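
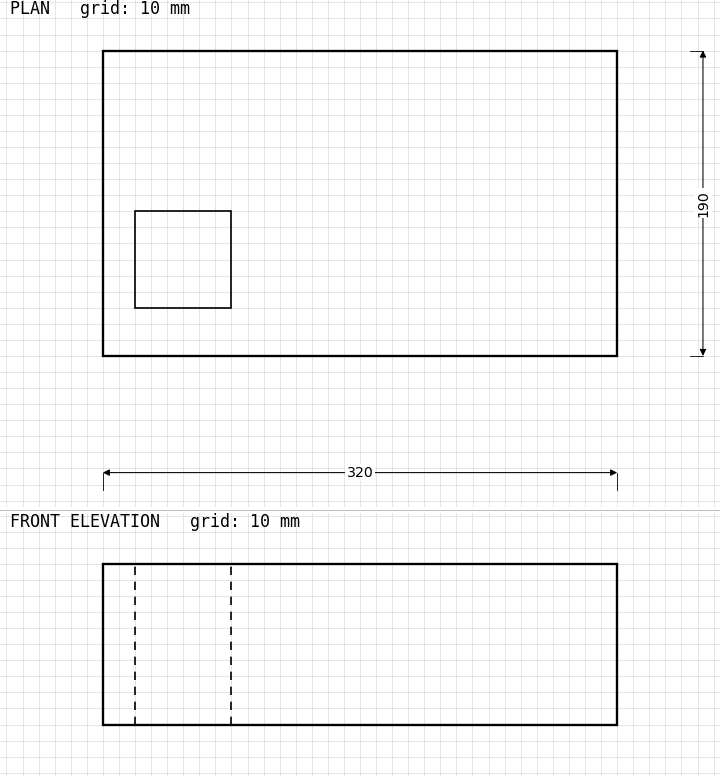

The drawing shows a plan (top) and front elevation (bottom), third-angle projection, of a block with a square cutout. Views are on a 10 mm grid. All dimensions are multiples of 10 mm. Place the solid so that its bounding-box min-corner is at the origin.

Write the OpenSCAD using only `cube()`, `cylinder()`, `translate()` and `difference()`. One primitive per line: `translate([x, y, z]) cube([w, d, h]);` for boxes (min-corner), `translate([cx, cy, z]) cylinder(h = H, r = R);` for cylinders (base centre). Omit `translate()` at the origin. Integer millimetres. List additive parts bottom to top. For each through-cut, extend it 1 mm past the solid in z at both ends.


difference() {
  cube([320, 190, 100]);
  translate([20, 30, -1]) cube([60, 60, 102]);
}


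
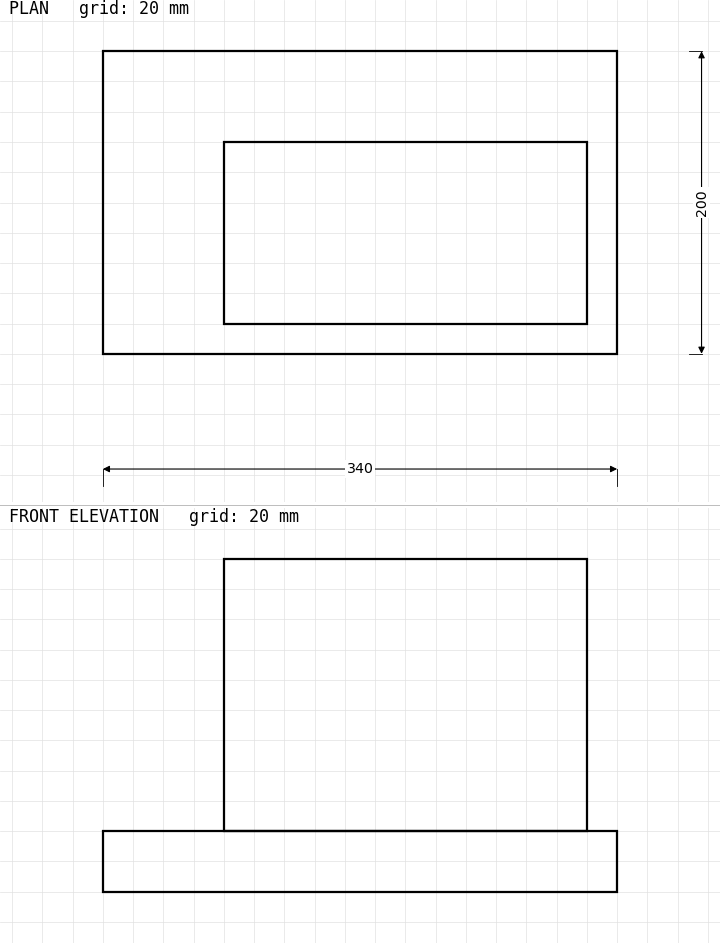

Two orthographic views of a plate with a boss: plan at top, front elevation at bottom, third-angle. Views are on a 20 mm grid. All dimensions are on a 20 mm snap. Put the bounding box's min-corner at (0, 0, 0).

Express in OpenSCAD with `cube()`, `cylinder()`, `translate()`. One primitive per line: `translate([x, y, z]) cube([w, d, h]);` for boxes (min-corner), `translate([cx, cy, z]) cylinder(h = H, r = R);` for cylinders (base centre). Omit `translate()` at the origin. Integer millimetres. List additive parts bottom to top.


cube([340, 200, 40]);
translate([80, 20, 40]) cube([240, 120, 180]);


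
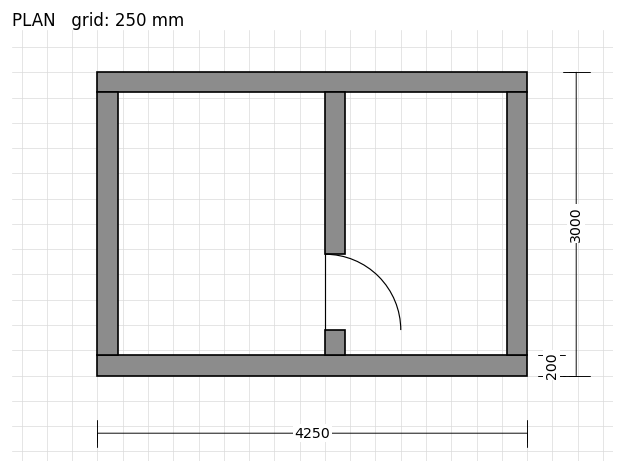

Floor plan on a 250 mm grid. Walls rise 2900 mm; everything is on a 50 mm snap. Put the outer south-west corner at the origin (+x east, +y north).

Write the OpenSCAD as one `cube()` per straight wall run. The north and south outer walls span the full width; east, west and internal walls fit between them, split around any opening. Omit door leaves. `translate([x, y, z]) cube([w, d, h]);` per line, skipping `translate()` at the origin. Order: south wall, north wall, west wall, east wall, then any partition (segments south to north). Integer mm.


cube([4250, 200, 2900]);
translate([0, 2800, 0]) cube([4250, 200, 2900]);
translate([0, 200, 0]) cube([200, 2600, 2900]);
translate([4050, 200, 0]) cube([200, 2600, 2900]);
translate([2250, 200, 0]) cube([200, 250, 2900]);
translate([2250, 1200, 0]) cube([200, 1600, 2900]);


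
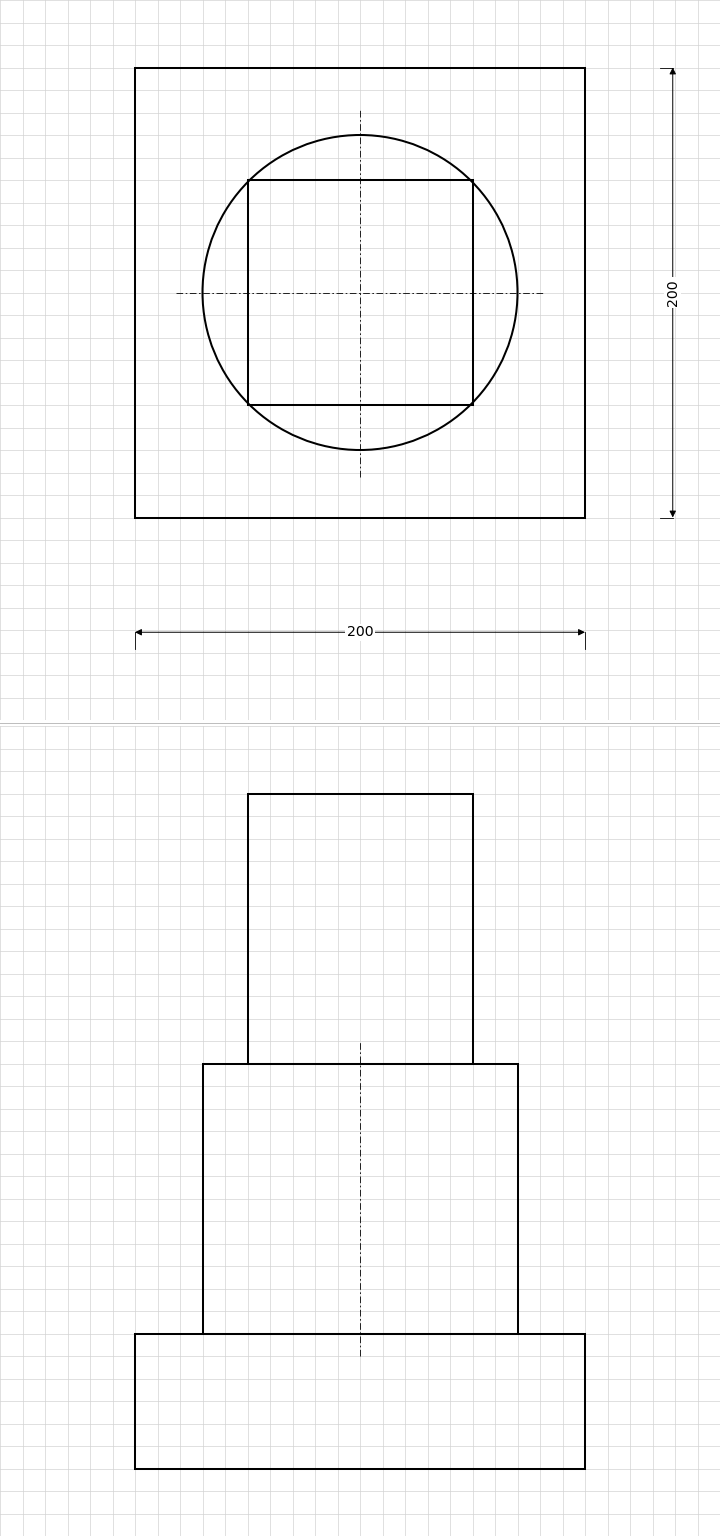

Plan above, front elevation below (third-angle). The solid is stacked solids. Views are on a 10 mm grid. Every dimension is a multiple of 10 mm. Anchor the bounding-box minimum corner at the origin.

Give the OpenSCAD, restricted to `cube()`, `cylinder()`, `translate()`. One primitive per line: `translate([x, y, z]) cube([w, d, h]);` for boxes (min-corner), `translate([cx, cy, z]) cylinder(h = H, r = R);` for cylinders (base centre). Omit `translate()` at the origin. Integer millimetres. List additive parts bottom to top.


cube([200, 200, 60]);
translate([100, 100, 60]) cylinder(h = 120, r = 70);
translate([50, 50, 180]) cube([100, 100, 120]);


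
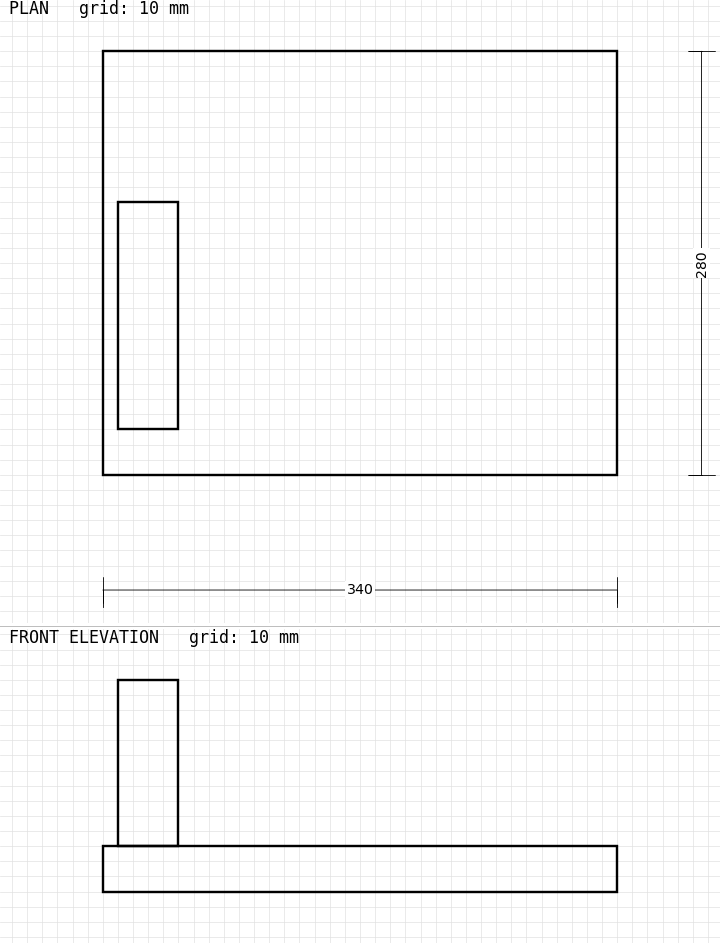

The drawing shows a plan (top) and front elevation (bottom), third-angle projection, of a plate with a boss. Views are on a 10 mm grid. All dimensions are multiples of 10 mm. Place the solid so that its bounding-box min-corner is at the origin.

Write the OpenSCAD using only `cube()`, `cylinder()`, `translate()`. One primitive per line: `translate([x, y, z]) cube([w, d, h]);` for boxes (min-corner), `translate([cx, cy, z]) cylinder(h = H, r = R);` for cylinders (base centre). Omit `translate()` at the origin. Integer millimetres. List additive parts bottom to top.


cube([340, 280, 30]);
translate([10, 30, 30]) cube([40, 150, 110]);


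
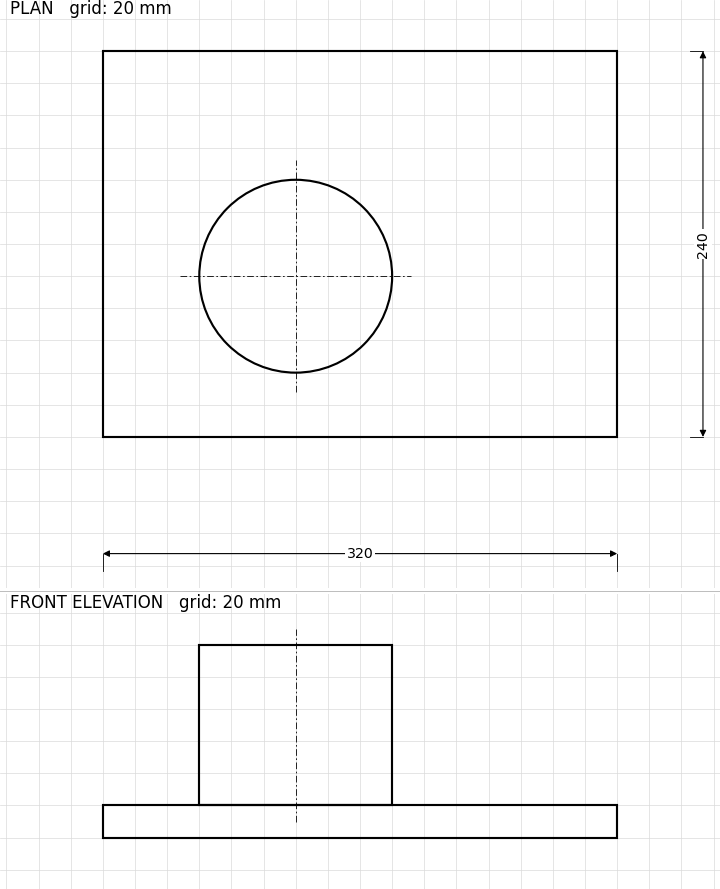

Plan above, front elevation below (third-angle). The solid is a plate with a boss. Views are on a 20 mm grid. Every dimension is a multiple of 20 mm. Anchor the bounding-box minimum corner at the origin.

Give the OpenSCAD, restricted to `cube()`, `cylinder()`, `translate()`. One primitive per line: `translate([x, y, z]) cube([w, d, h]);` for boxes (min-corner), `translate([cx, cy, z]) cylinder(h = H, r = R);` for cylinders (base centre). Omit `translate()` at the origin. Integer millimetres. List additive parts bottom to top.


cube([320, 240, 20]);
translate([120, 100, 20]) cylinder(h = 100, r = 60);


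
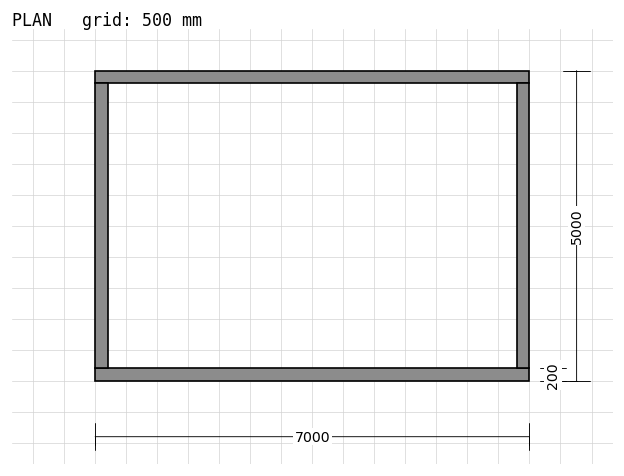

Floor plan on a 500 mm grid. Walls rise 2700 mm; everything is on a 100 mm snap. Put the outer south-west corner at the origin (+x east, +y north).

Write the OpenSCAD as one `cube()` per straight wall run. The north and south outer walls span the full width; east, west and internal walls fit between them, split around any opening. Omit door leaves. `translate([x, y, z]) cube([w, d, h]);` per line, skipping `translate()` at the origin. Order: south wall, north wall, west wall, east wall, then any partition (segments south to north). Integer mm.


cube([7000, 200, 2700]);
translate([0, 4800, 0]) cube([7000, 200, 2700]);
translate([0, 200, 0]) cube([200, 4600, 2700]);
translate([6800, 200, 0]) cube([200, 4600, 2700]);


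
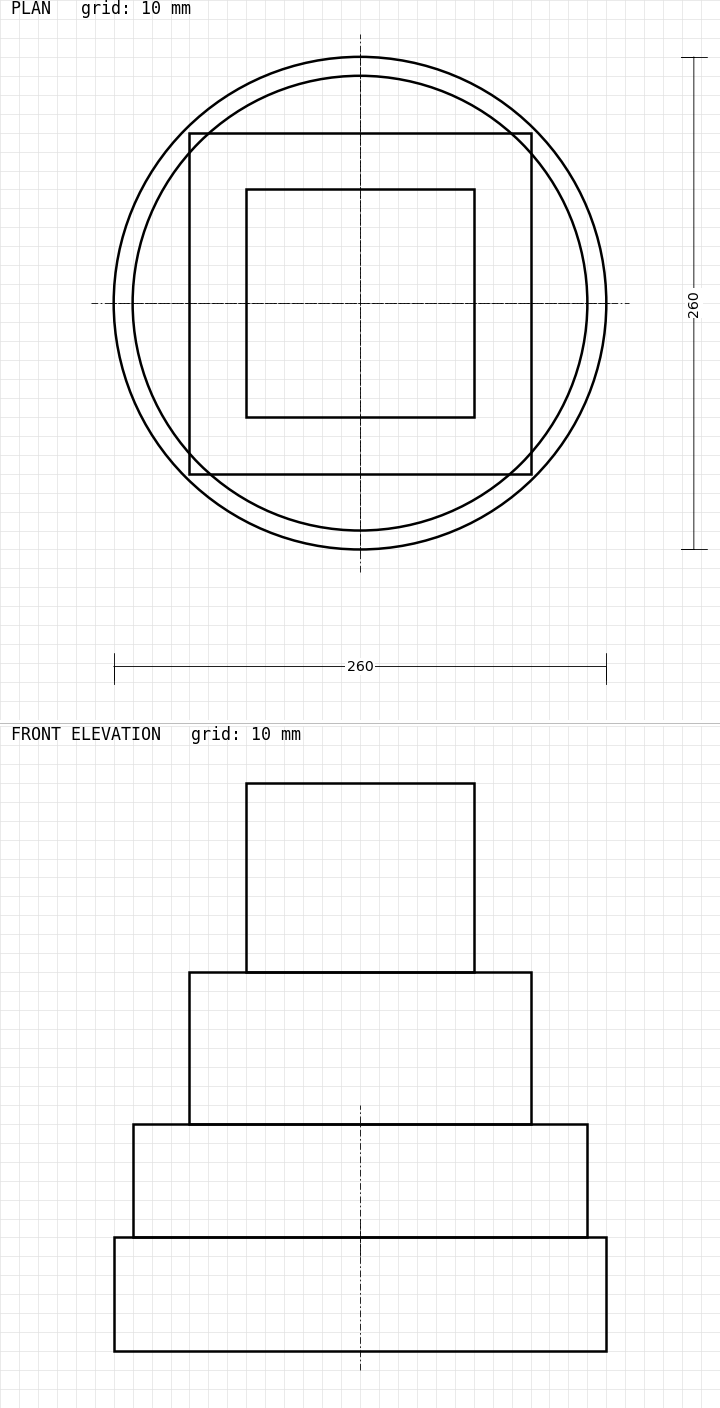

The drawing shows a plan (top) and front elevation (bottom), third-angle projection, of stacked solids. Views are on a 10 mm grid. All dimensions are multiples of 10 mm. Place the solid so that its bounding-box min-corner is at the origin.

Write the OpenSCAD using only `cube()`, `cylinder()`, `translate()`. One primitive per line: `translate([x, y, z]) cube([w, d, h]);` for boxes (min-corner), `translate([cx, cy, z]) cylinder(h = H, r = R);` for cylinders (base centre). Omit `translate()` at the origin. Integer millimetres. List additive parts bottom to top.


translate([130, 130, 0]) cylinder(h = 60, r = 130);
translate([130, 130, 60]) cylinder(h = 60, r = 120);
translate([40, 40, 120]) cube([180, 180, 80]);
translate([70, 70, 200]) cube([120, 120, 100]);


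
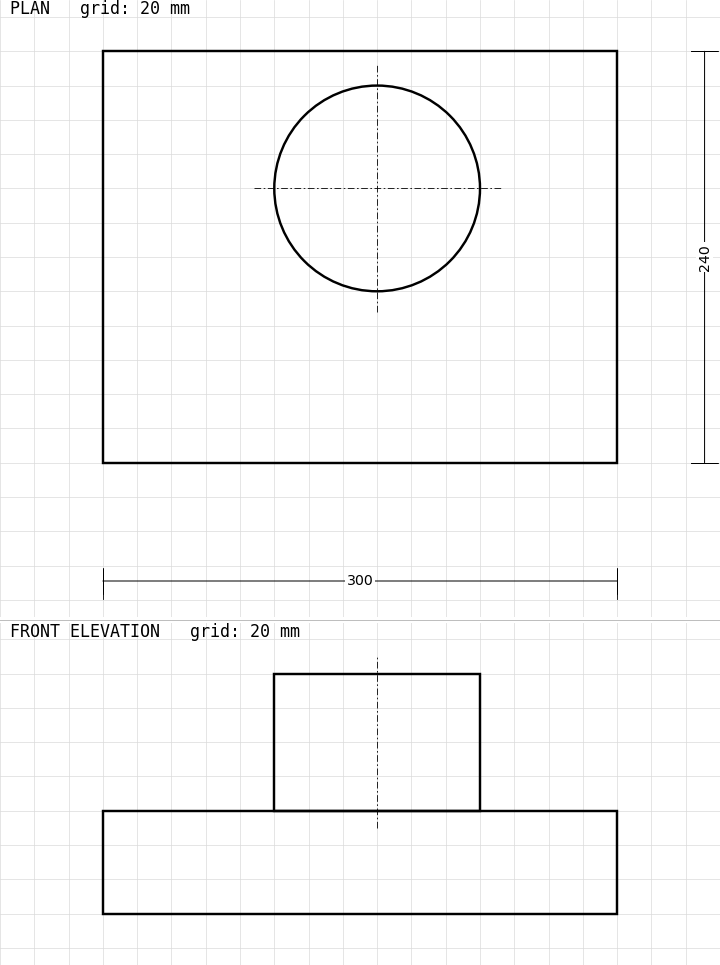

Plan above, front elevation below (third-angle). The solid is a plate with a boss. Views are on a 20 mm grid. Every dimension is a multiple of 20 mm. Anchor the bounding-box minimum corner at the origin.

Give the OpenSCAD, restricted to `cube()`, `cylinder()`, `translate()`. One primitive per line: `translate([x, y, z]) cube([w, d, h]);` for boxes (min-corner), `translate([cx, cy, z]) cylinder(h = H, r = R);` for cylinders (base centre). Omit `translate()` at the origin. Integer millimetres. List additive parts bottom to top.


cube([300, 240, 60]);
translate([160, 160, 60]) cylinder(h = 80, r = 60);


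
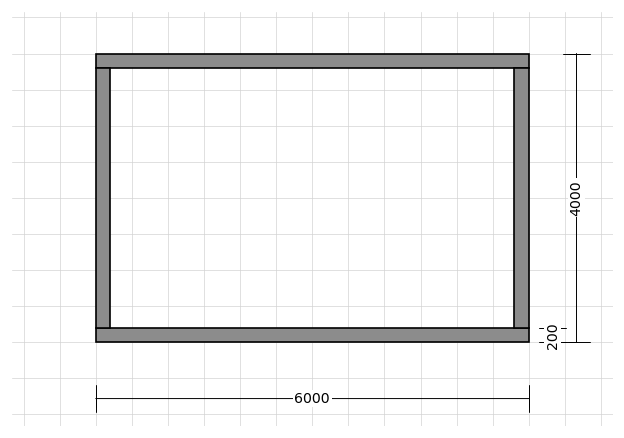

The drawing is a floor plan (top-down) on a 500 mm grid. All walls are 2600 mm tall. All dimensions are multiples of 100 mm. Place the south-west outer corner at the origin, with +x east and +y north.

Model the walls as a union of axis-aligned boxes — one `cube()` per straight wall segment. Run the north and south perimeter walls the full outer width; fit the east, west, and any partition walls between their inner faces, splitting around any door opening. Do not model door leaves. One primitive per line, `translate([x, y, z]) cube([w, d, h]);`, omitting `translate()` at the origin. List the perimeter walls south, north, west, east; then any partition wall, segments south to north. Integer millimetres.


cube([6000, 200, 2600]);
translate([0, 3800, 0]) cube([6000, 200, 2600]);
translate([0, 200, 0]) cube([200, 3600, 2600]);
translate([5800, 200, 0]) cube([200, 3600, 2600]);


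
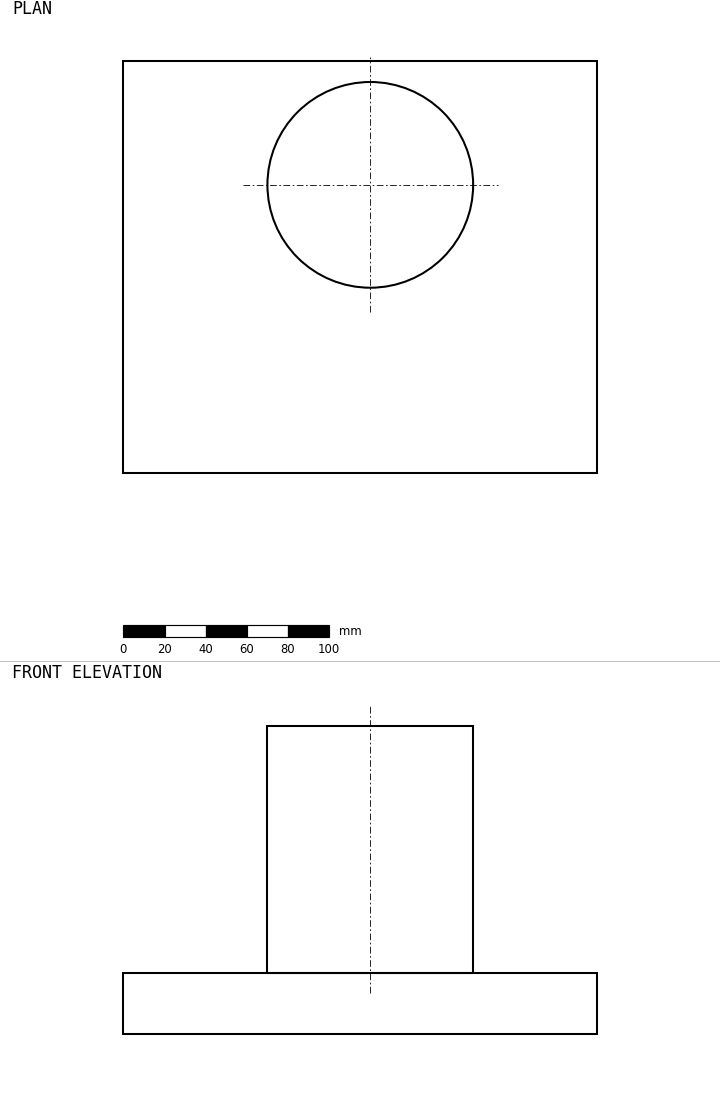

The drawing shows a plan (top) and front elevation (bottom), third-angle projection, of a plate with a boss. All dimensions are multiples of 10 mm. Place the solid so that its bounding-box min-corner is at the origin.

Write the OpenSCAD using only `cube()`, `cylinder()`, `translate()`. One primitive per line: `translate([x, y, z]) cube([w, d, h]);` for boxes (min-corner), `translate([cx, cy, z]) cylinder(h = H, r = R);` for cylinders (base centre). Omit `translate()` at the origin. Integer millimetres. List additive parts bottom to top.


cube([230, 200, 30]);
translate([120, 140, 30]) cylinder(h = 120, r = 50);


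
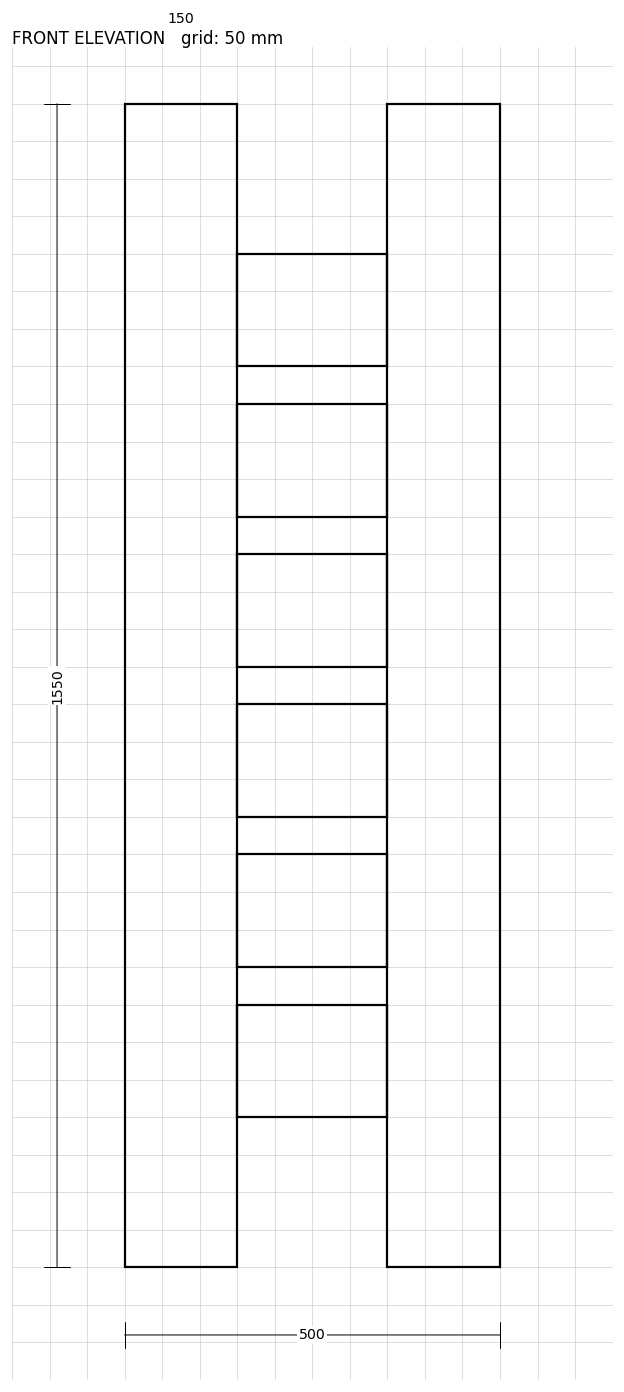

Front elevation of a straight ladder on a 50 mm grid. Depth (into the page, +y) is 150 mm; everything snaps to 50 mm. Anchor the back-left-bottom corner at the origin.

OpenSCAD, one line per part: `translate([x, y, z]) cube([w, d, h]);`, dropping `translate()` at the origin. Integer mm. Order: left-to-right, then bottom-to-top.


cube([150, 150, 1550]);
translate([150, 0, 200]) cube([200, 150, 150]);
translate([150, 0, 400]) cube([200, 150, 150]);
translate([150, 0, 600]) cube([200, 150, 150]);
translate([150, 0, 800]) cube([200, 150, 150]);
translate([150, 0, 1000]) cube([200, 150, 150]);
translate([150, 0, 1200]) cube([200, 150, 150]);
translate([350, 0, 0]) cube([150, 150, 1550]);


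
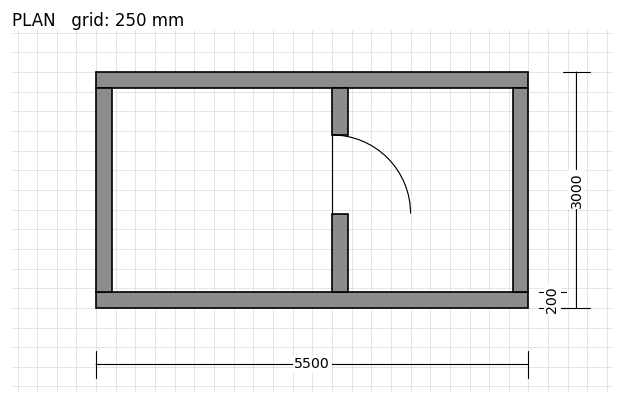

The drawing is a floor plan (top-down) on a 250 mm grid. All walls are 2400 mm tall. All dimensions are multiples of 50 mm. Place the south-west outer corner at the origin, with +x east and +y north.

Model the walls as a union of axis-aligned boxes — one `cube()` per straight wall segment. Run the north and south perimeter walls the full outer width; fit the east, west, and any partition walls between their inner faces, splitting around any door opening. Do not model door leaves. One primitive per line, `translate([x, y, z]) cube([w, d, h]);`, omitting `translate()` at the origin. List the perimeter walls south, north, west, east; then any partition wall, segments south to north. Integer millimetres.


cube([5500, 200, 2400]);
translate([0, 2800, 0]) cube([5500, 200, 2400]);
translate([0, 200, 0]) cube([200, 2600, 2400]);
translate([5300, 200, 0]) cube([200, 2600, 2400]);
translate([3000, 200, 0]) cube([200, 1000, 2400]);
translate([3000, 2200, 0]) cube([200, 600, 2400]);


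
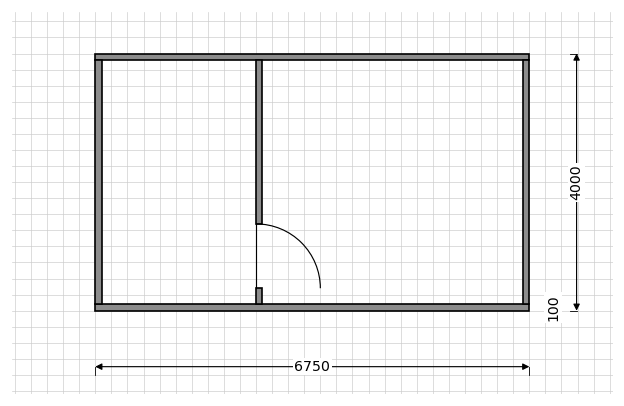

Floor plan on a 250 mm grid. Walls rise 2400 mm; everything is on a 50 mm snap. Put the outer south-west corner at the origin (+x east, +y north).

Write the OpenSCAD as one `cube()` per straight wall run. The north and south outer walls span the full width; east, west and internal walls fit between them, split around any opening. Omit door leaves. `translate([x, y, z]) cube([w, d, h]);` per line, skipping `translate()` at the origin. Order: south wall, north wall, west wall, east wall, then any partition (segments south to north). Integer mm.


cube([6750, 100, 2400]);
translate([0, 3900, 0]) cube([6750, 100, 2400]);
translate([0, 100, 0]) cube([100, 3800, 2400]);
translate([6650, 100, 0]) cube([100, 3800, 2400]);
translate([2500, 100, 0]) cube([100, 250, 2400]);
translate([2500, 1350, 0]) cube([100, 2550, 2400]);


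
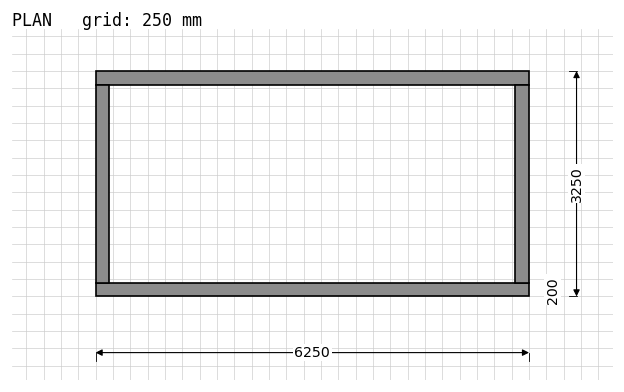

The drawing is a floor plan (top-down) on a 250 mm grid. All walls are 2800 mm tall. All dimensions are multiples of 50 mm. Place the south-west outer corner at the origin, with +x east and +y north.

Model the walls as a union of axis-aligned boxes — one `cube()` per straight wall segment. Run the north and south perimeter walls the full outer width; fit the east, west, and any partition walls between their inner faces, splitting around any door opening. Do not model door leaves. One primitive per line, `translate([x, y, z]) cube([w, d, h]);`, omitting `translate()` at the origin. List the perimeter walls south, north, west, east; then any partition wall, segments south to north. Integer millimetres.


cube([6250, 200, 2800]);
translate([0, 3050, 0]) cube([6250, 200, 2800]);
translate([0, 200, 0]) cube([200, 2850, 2800]);
translate([6050, 200, 0]) cube([200, 2850, 2800]);


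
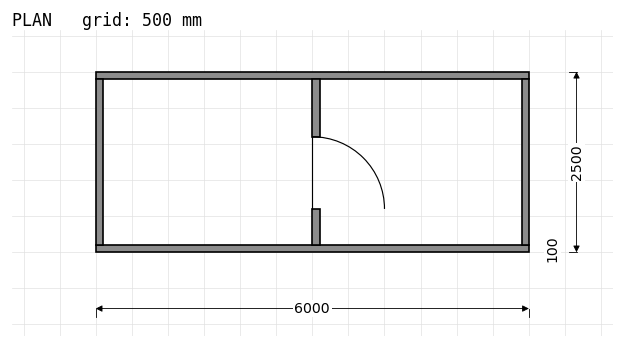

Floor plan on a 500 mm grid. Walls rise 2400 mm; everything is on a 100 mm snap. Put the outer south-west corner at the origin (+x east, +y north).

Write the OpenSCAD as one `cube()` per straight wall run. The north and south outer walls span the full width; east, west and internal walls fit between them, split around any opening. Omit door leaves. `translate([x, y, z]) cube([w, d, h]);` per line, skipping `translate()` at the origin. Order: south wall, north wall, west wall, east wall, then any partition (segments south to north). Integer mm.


cube([6000, 100, 2400]);
translate([0, 2400, 0]) cube([6000, 100, 2400]);
translate([0, 100, 0]) cube([100, 2300, 2400]);
translate([5900, 100, 0]) cube([100, 2300, 2400]);
translate([3000, 100, 0]) cube([100, 500, 2400]);
translate([3000, 1600, 0]) cube([100, 800, 2400]);


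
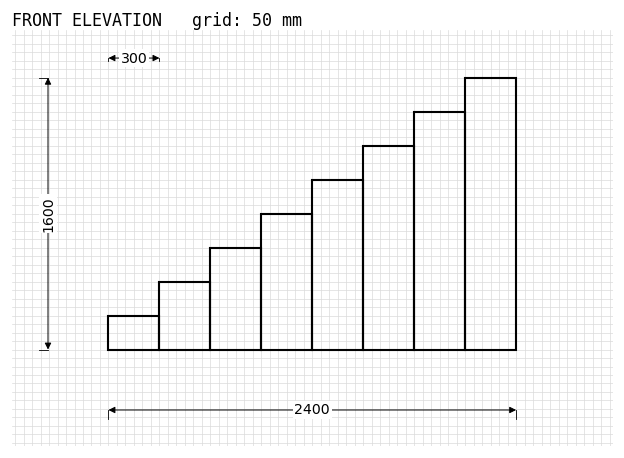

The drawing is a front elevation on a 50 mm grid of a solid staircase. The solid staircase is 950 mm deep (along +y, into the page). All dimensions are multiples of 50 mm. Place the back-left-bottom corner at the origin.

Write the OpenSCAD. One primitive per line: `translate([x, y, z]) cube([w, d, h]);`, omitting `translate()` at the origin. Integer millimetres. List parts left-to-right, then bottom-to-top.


cube([300, 950, 200]);
translate([300, 0, 0]) cube([300, 950, 400]);
translate([600, 0, 0]) cube([300, 950, 600]);
translate([900, 0, 0]) cube([300, 950, 800]);
translate([1200, 0, 0]) cube([300, 950, 1000]);
translate([1500, 0, 0]) cube([300, 950, 1200]);
translate([1800, 0, 0]) cube([300, 950, 1400]);
translate([2100, 0, 0]) cube([300, 950, 1600]);


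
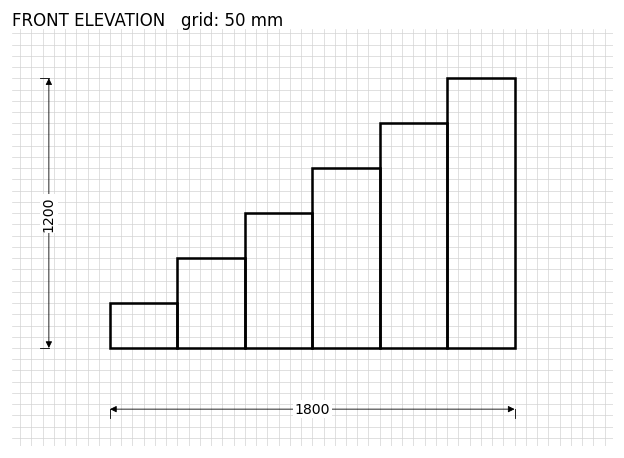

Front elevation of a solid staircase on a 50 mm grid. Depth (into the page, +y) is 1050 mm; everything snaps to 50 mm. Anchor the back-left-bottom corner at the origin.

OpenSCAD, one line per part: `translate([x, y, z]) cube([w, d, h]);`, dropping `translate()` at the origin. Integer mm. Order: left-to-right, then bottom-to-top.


cube([300, 1050, 200]);
translate([300, 0, 0]) cube([300, 1050, 400]);
translate([600, 0, 0]) cube([300, 1050, 600]);
translate([900, 0, 0]) cube([300, 1050, 800]);
translate([1200, 0, 0]) cube([300, 1050, 1000]);
translate([1500, 0, 0]) cube([300, 1050, 1200]);


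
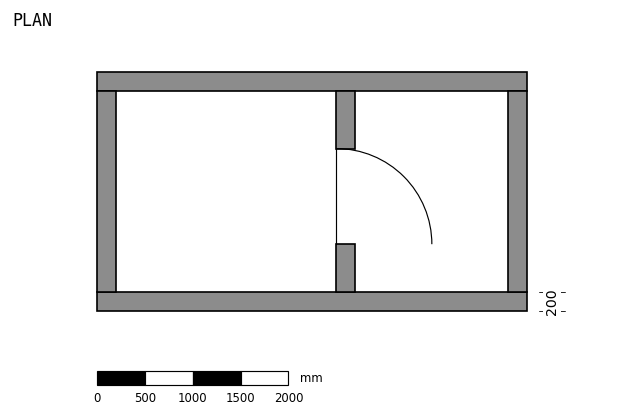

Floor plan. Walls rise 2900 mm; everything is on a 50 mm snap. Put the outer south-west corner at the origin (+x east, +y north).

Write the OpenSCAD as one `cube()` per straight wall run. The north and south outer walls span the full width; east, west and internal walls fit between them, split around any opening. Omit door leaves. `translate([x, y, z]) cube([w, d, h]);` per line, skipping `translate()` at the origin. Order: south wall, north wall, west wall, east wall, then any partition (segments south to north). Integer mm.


cube([4500, 200, 2900]);
translate([0, 2300, 0]) cube([4500, 200, 2900]);
translate([0, 200, 0]) cube([200, 2100, 2900]);
translate([4300, 200, 0]) cube([200, 2100, 2900]);
translate([2500, 200, 0]) cube([200, 500, 2900]);
translate([2500, 1700, 0]) cube([200, 600, 2900]);


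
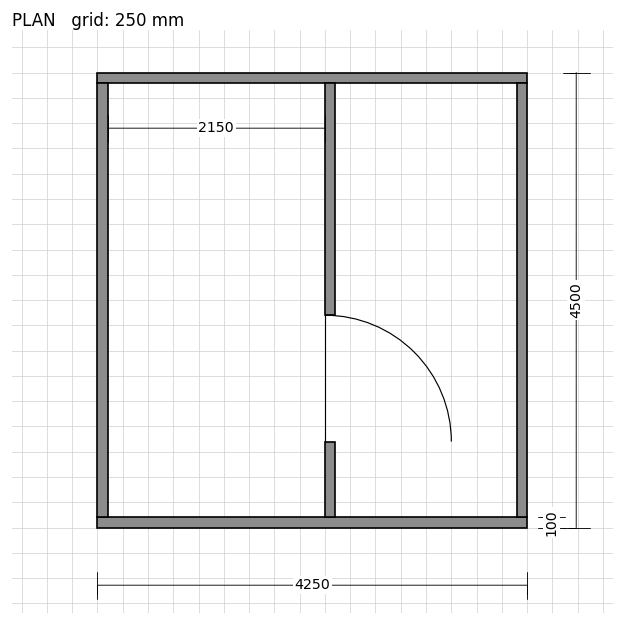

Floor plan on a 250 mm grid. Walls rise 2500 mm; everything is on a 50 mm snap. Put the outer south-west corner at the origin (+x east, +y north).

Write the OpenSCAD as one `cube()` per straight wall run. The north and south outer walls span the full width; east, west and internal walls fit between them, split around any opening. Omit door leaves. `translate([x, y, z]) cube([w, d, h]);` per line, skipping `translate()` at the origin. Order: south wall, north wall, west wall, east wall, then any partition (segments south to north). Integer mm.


cube([4250, 100, 2500]);
translate([0, 4400, 0]) cube([4250, 100, 2500]);
translate([0, 100, 0]) cube([100, 4300, 2500]);
translate([4150, 100, 0]) cube([100, 4300, 2500]);
translate([2250, 100, 0]) cube([100, 750, 2500]);
translate([2250, 2100, 0]) cube([100, 2300, 2500]);


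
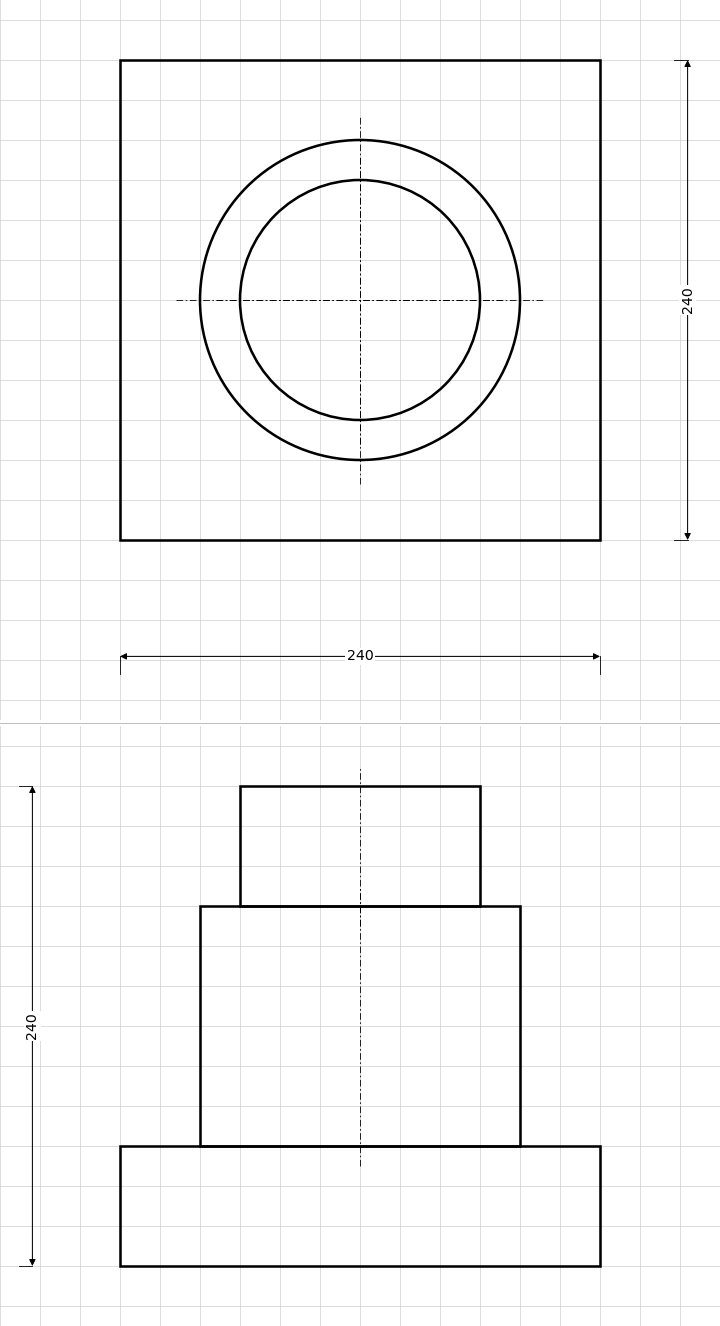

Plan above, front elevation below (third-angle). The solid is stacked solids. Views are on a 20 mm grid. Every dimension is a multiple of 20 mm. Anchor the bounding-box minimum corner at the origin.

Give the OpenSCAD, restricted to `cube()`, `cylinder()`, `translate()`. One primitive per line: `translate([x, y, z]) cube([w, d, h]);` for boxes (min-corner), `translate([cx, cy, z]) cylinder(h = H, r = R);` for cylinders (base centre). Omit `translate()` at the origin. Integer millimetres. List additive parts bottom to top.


cube([240, 240, 60]);
translate([120, 120, 60]) cylinder(h = 120, r = 80);
translate([120, 120, 180]) cylinder(h = 60, r = 60);


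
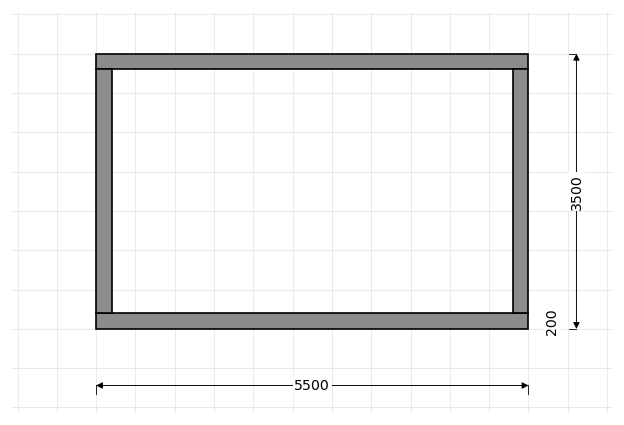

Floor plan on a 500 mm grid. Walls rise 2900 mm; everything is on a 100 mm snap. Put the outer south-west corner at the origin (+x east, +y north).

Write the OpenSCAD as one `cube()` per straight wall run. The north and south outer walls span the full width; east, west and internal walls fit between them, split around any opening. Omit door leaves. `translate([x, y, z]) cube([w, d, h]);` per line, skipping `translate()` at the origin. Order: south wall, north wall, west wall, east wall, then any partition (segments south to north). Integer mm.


cube([5500, 200, 2900]);
translate([0, 3300, 0]) cube([5500, 200, 2900]);
translate([0, 200, 0]) cube([200, 3100, 2900]);
translate([5300, 200, 0]) cube([200, 3100, 2900]);


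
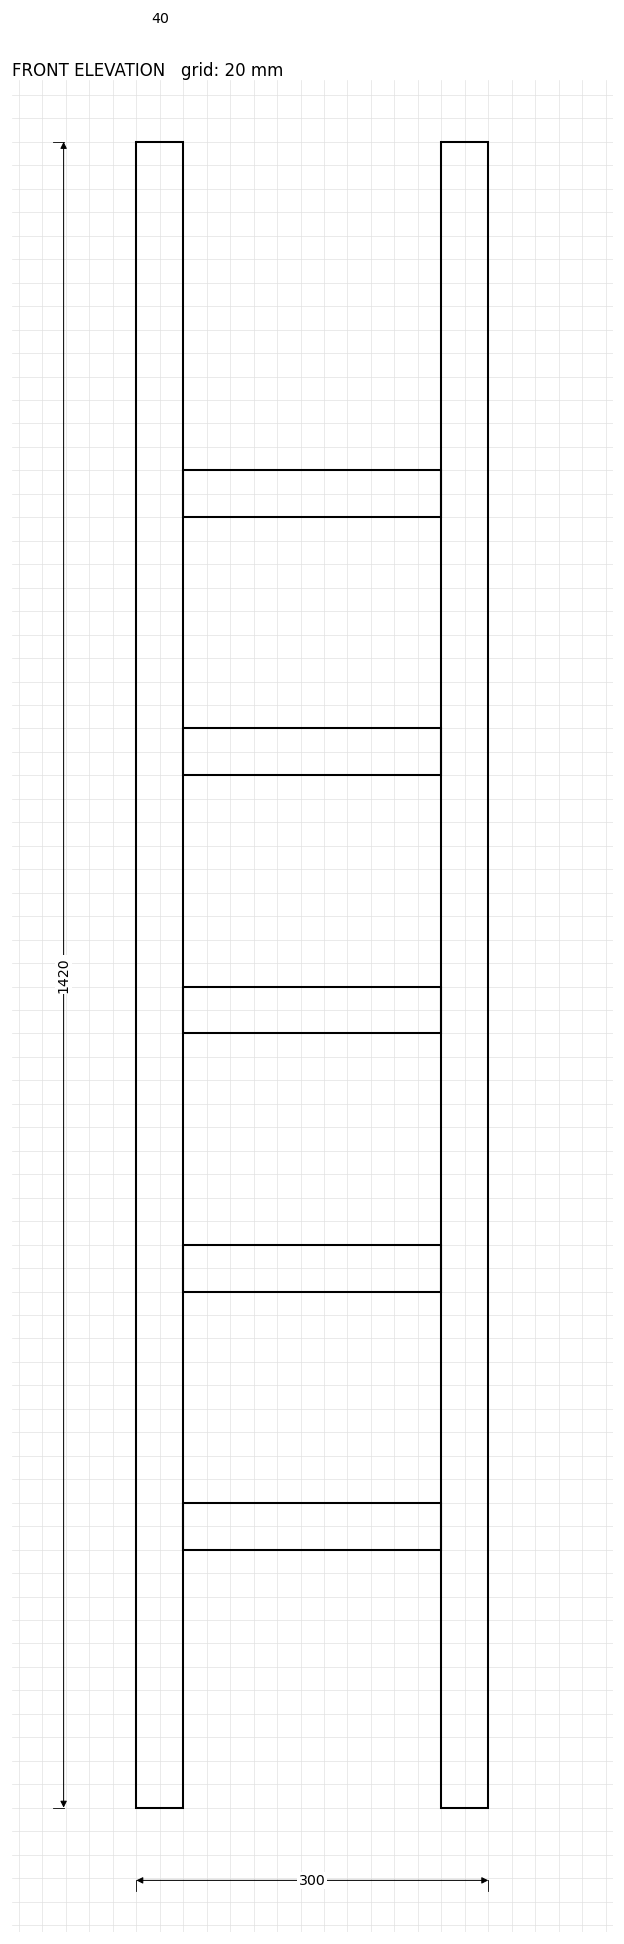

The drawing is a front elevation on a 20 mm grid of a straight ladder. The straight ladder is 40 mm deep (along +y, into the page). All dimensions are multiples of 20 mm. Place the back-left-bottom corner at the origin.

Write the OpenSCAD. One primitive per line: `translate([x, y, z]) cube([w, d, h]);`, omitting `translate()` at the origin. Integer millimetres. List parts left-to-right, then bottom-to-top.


cube([40, 40, 1420]);
translate([40, 0, 220]) cube([220, 40, 40]);
translate([40, 0, 440]) cube([220, 40, 40]);
translate([40, 0, 660]) cube([220, 40, 40]);
translate([40, 0, 880]) cube([220, 40, 40]);
translate([40, 0, 1100]) cube([220, 40, 40]);
translate([260, 0, 0]) cube([40, 40, 1420]);


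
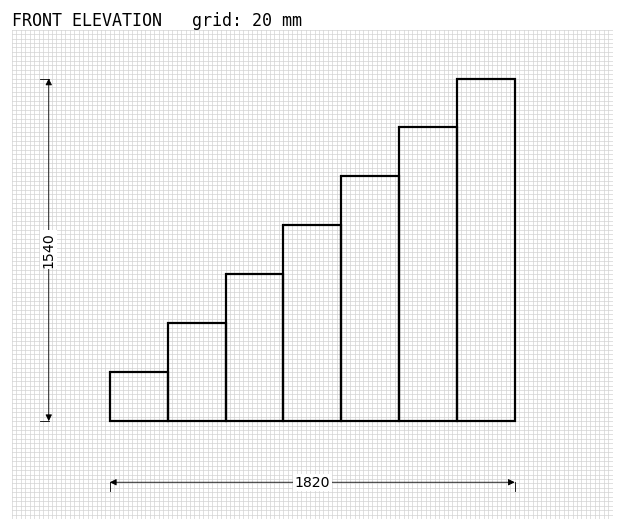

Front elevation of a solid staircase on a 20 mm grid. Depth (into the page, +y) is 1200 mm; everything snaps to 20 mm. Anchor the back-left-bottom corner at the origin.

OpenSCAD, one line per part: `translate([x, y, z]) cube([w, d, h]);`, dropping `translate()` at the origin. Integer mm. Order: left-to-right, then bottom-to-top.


cube([260, 1200, 220]);
translate([260, 0, 0]) cube([260, 1200, 440]);
translate([520, 0, 0]) cube([260, 1200, 660]);
translate([780, 0, 0]) cube([260, 1200, 880]);
translate([1040, 0, 0]) cube([260, 1200, 1100]);
translate([1300, 0, 0]) cube([260, 1200, 1320]);
translate([1560, 0, 0]) cube([260, 1200, 1540]);


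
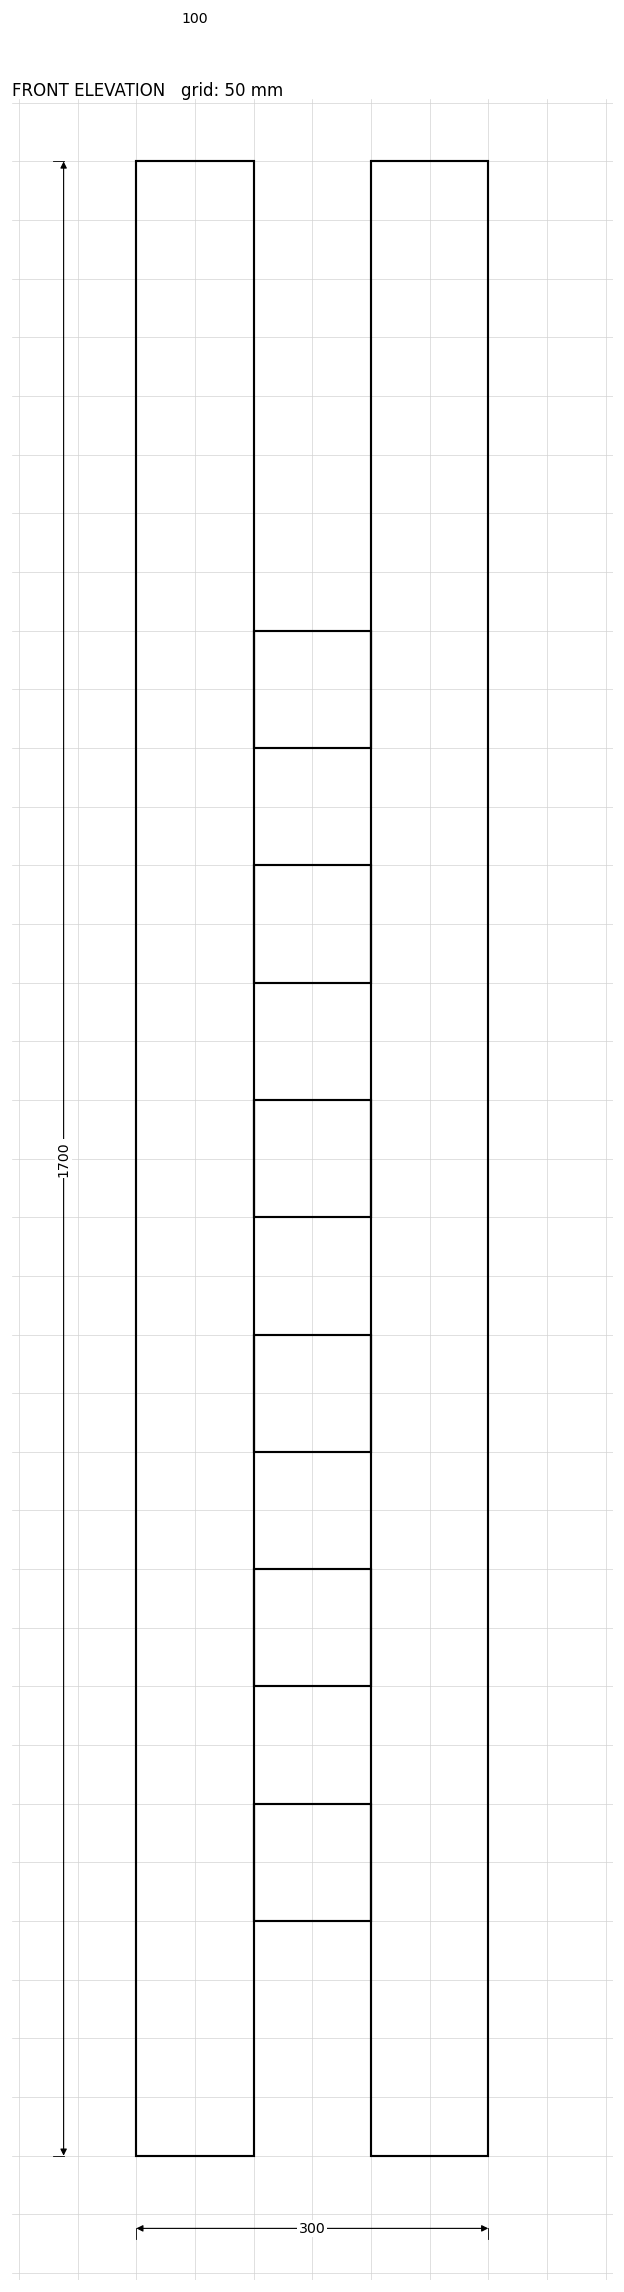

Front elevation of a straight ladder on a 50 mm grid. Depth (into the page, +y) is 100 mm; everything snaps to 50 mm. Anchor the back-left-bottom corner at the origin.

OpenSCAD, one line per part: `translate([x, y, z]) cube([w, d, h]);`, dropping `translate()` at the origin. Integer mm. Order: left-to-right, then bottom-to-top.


cube([100, 100, 1700]);
translate([100, 0, 200]) cube([100, 100, 100]);
translate([100, 0, 400]) cube([100, 100, 100]);
translate([100, 0, 600]) cube([100, 100, 100]);
translate([100, 0, 800]) cube([100, 100, 100]);
translate([100, 0, 1000]) cube([100, 100, 100]);
translate([100, 0, 1200]) cube([100, 100, 100]);
translate([200, 0, 0]) cube([100, 100, 1700]);


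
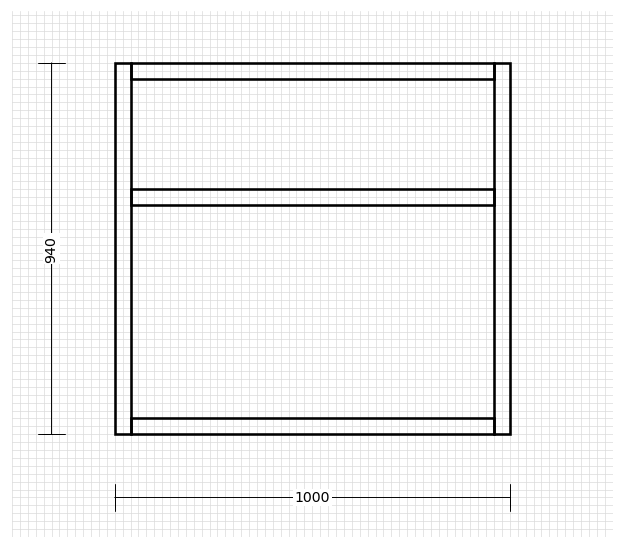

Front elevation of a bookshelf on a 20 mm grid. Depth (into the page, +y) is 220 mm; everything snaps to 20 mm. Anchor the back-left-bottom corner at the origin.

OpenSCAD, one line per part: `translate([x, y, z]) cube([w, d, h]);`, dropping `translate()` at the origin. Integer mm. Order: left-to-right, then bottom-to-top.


cube([40, 220, 940]);
translate([40, 0, 0]) cube([920, 220, 40]);
translate([40, 0, 580]) cube([920, 220, 40]);
translate([40, 0, 900]) cube([920, 220, 40]);
translate([960, 0, 0]) cube([40, 220, 940]);


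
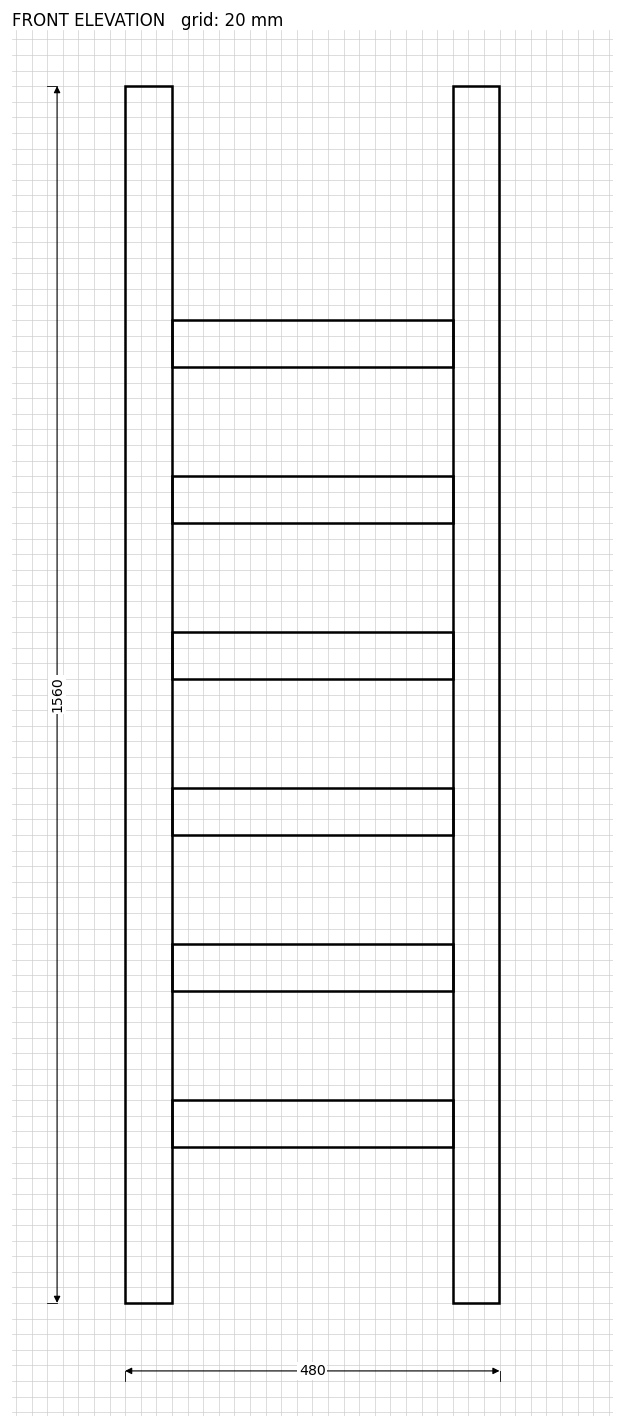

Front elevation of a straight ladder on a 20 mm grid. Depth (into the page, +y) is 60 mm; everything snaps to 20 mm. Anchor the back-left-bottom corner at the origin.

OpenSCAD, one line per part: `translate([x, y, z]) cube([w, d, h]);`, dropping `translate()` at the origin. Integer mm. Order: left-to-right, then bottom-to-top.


cube([60, 60, 1560]);
translate([60, 0, 200]) cube([360, 60, 60]);
translate([60, 0, 400]) cube([360, 60, 60]);
translate([60, 0, 600]) cube([360, 60, 60]);
translate([60, 0, 800]) cube([360, 60, 60]);
translate([60, 0, 1000]) cube([360, 60, 60]);
translate([60, 0, 1200]) cube([360, 60, 60]);
translate([420, 0, 0]) cube([60, 60, 1560]);


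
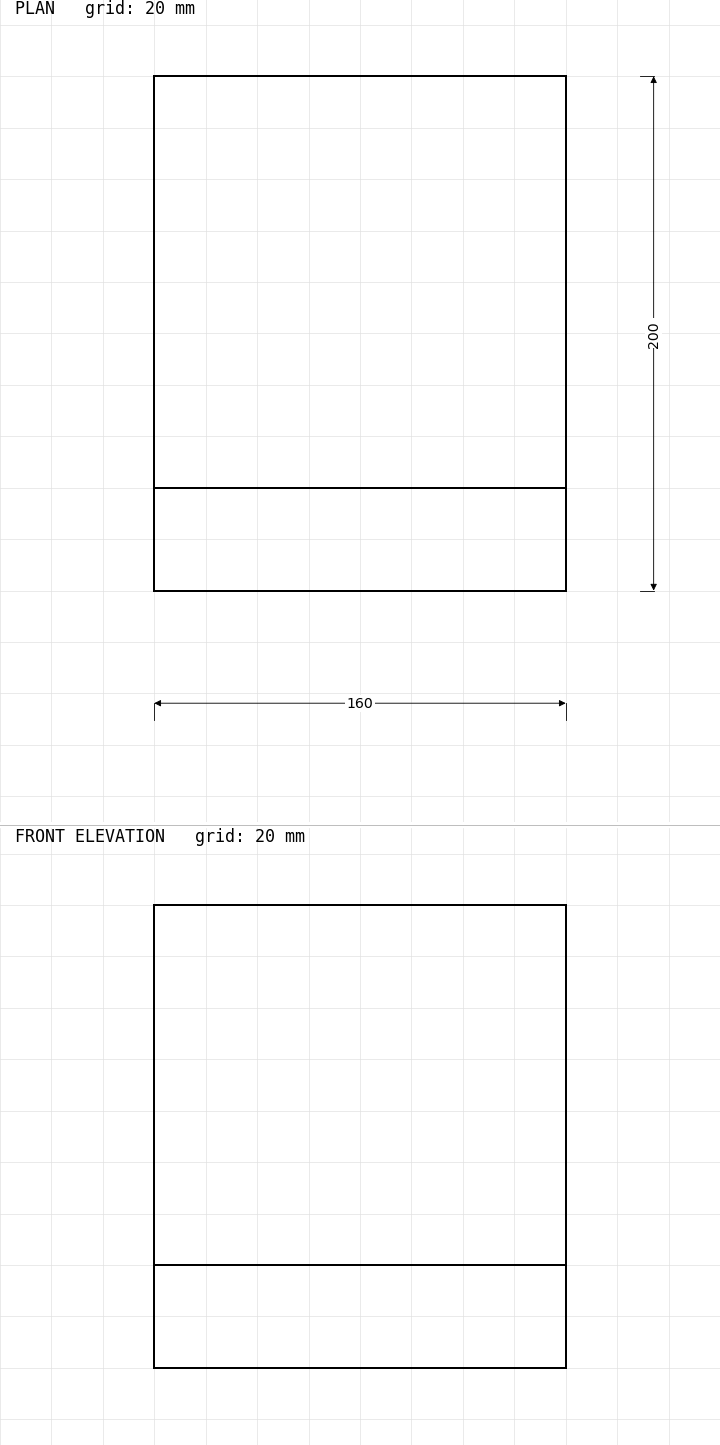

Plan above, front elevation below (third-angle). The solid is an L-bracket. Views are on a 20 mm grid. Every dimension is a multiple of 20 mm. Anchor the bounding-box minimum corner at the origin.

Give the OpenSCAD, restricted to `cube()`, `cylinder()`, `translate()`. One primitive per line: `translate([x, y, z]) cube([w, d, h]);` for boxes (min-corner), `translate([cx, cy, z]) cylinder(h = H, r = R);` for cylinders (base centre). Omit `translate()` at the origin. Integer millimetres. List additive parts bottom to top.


cube([160, 200, 40]);
translate([0, 0, 40]) cube([160, 40, 140]);


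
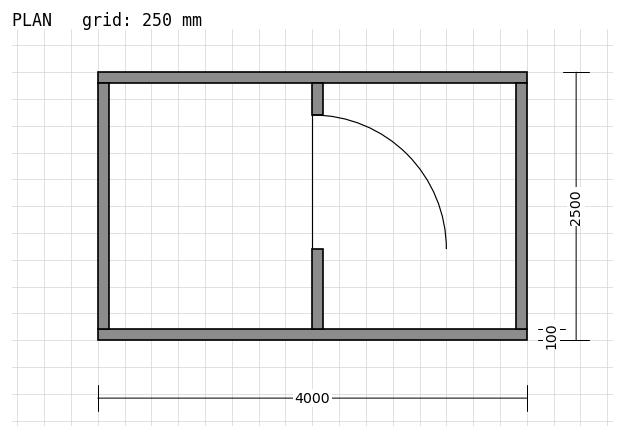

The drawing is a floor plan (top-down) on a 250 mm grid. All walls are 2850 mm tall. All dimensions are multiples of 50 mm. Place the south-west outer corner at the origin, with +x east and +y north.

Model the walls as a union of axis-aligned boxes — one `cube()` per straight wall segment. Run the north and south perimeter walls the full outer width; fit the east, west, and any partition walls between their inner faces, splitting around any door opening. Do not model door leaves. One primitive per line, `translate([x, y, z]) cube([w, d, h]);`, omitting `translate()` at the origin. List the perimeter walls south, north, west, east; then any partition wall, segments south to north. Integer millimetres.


cube([4000, 100, 2850]);
translate([0, 2400, 0]) cube([4000, 100, 2850]);
translate([0, 100, 0]) cube([100, 2300, 2850]);
translate([3900, 100, 0]) cube([100, 2300, 2850]);
translate([2000, 100, 0]) cube([100, 750, 2850]);
translate([2000, 2100, 0]) cube([100, 300, 2850]);


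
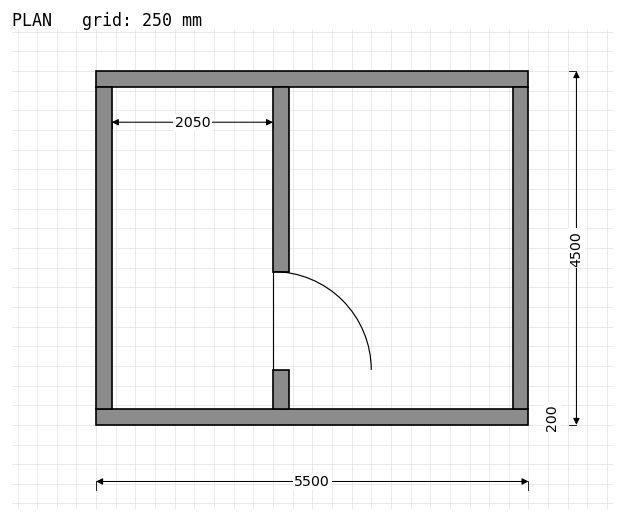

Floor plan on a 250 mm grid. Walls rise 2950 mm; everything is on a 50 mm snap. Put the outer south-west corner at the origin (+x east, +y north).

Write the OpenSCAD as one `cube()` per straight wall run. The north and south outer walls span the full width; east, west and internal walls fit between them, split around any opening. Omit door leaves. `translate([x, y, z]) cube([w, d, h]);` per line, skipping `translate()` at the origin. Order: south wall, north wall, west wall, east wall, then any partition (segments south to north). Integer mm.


cube([5500, 200, 2950]);
translate([0, 4300, 0]) cube([5500, 200, 2950]);
translate([0, 200, 0]) cube([200, 4100, 2950]);
translate([5300, 200, 0]) cube([200, 4100, 2950]);
translate([2250, 200, 0]) cube([200, 500, 2950]);
translate([2250, 1950, 0]) cube([200, 2350, 2950]);


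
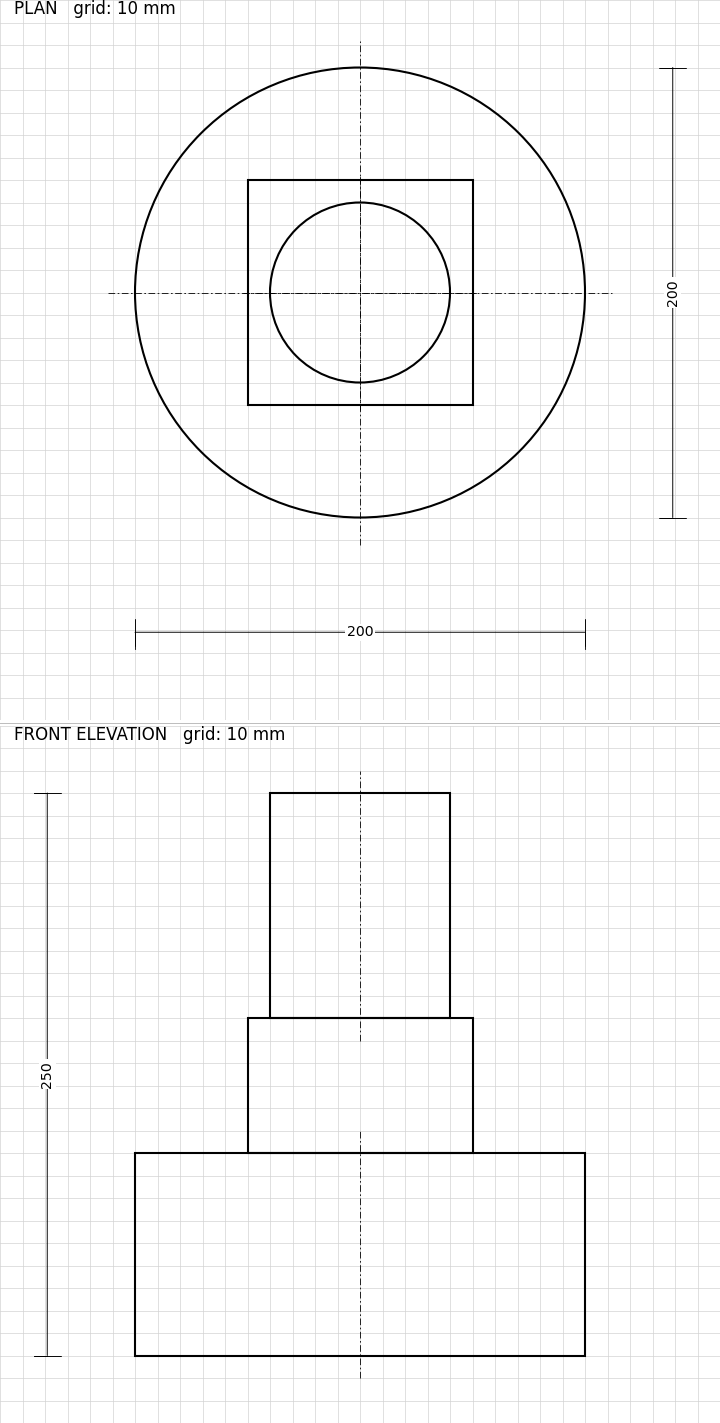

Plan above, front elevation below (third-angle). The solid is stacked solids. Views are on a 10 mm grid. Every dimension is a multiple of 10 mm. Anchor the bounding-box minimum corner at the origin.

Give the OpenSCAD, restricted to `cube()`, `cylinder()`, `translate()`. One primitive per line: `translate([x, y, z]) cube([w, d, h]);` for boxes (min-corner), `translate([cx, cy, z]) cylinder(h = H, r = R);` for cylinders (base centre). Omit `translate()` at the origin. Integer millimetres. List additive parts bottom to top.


translate([100, 100, 0]) cylinder(h = 90, r = 100);
translate([50, 50, 90]) cube([100, 100, 60]);
translate([100, 100, 150]) cylinder(h = 100, r = 40);


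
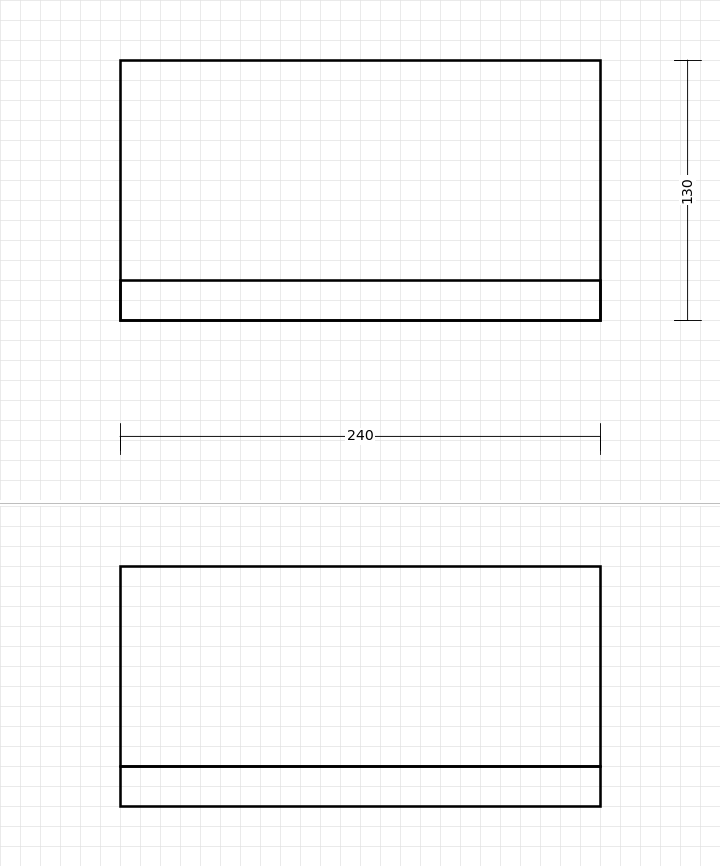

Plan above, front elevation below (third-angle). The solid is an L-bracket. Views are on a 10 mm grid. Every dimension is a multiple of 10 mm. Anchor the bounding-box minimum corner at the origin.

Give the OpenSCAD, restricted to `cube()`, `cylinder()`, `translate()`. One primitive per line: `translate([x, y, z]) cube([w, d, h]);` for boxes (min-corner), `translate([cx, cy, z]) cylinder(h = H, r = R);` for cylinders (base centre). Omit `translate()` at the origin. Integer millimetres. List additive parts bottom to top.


cube([240, 130, 20]);
translate([0, 0, 20]) cube([240, 20, 100]);


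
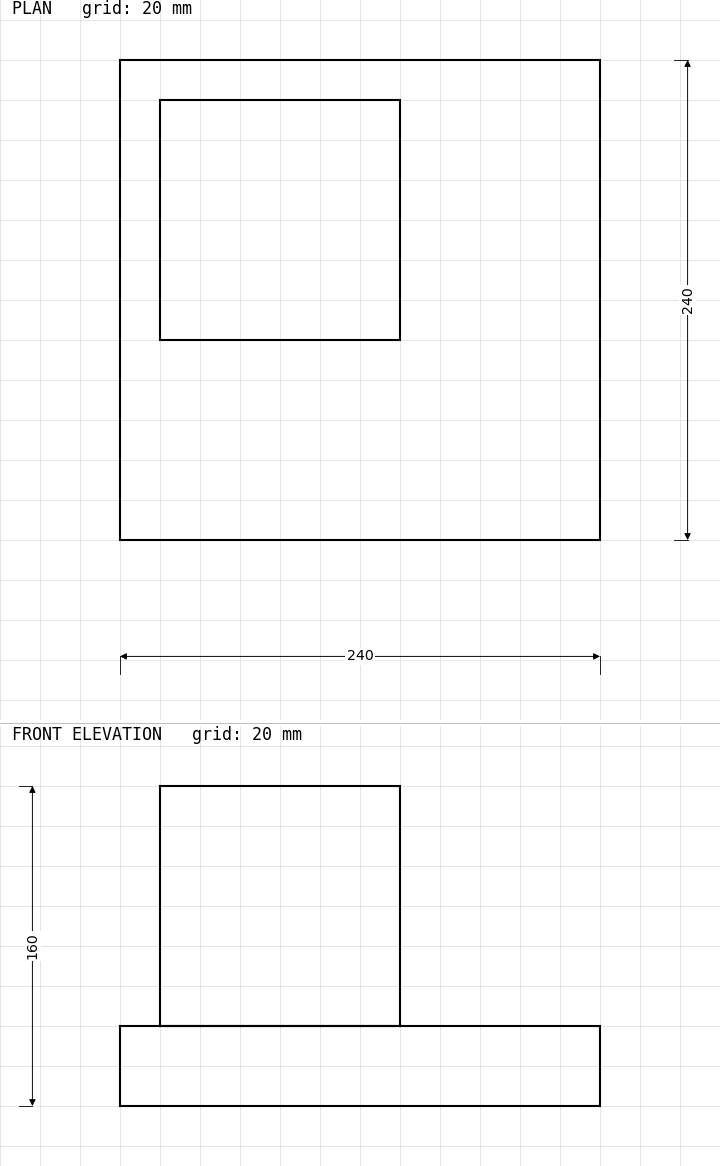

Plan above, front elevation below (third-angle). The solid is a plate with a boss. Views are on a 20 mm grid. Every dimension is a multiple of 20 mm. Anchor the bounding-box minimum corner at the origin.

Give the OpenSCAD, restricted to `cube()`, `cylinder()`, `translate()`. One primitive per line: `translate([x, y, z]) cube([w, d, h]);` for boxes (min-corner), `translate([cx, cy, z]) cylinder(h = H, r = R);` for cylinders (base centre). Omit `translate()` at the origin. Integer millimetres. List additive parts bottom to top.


cube([240, 240, 40]);
translate([20, 100, 40]) cube([120, 120, 120]);


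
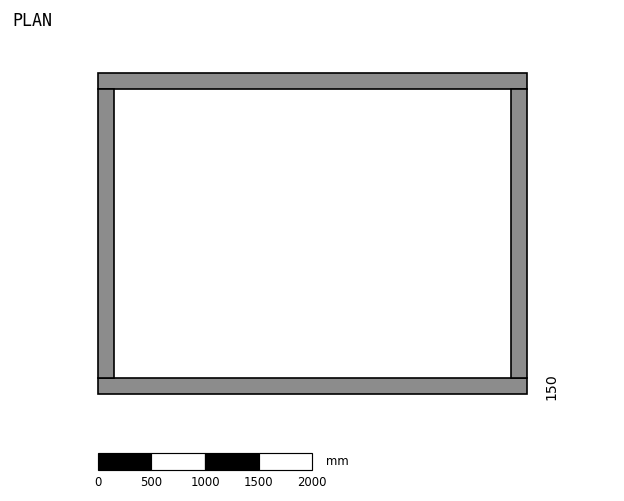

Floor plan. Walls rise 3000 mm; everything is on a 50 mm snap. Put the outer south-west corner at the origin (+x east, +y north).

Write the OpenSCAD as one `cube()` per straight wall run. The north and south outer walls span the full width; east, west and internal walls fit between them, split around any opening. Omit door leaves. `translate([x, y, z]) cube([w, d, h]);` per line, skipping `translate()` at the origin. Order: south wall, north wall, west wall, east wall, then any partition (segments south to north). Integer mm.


cube([4000, 150, 3000]);
translate([0, 2850, 0]) cube([4000, 150, 3000]);
translate([0, 150, 0]) cube([150, 2700, 3000]);
translate([3850, 150, 0]) cube([150, 2700, 3000]);


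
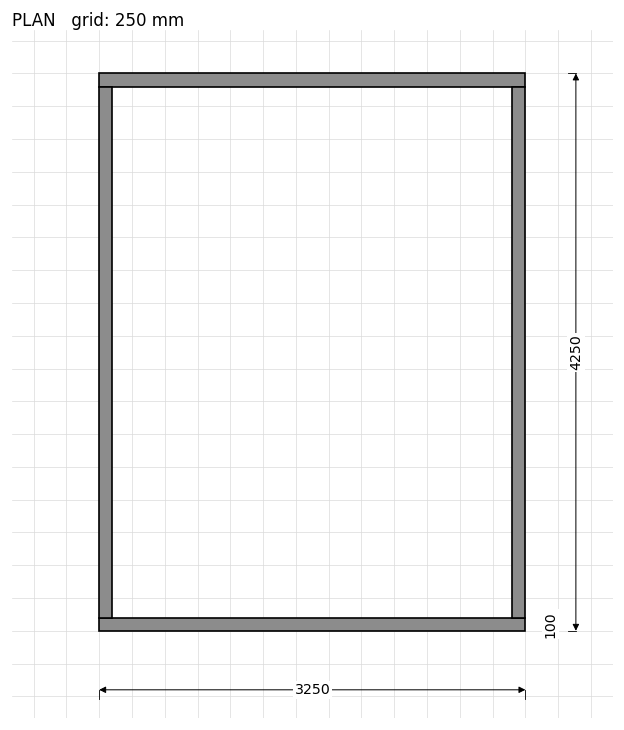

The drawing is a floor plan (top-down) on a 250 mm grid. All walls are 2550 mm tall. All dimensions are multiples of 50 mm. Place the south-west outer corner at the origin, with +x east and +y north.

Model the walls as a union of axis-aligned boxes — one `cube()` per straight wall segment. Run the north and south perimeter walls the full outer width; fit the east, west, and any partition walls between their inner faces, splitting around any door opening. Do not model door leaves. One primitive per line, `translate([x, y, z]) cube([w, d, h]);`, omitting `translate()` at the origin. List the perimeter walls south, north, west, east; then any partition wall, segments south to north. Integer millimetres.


cube([3250, 100, 2550]);
translate([0, 4150, 0]) cube([3250, 100, 2550]);
translate([0, 100, 0]) cube([100, 4050, 2550]);
translate([3150, 100, 0]) cube([100, 4050, 2550]);


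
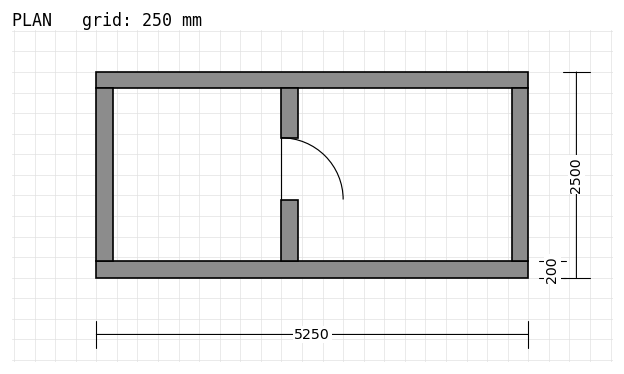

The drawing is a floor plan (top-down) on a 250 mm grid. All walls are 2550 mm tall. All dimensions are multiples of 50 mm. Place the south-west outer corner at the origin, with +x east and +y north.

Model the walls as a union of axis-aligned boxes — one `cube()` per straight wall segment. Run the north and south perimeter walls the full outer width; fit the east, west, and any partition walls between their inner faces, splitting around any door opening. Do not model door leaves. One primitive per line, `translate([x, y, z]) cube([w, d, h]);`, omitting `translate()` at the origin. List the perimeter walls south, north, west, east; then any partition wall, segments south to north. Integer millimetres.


cube([5250, 200, 2550]);
translate([0, 2300, 0]) cube([5250, 200, 2550]);
translate([0, 200, 0]) cube([200, 2100, 2550]);
translate([5050, 200, 0]) cube([200, 2100, 2550]);
translate([2250, 200, 0]) cube([200, 750, 2550]);
translate([2250, 1700, 0]) cube([200, 600, 2550]);


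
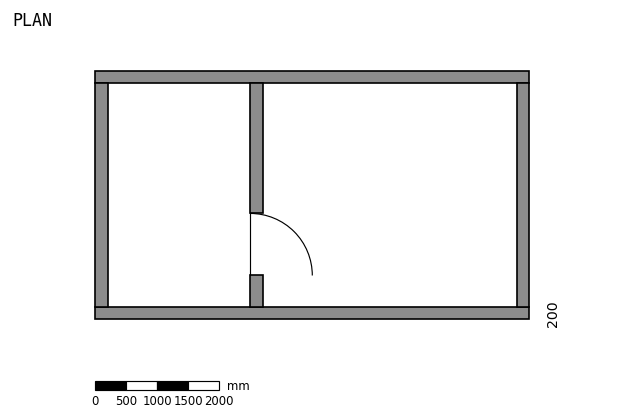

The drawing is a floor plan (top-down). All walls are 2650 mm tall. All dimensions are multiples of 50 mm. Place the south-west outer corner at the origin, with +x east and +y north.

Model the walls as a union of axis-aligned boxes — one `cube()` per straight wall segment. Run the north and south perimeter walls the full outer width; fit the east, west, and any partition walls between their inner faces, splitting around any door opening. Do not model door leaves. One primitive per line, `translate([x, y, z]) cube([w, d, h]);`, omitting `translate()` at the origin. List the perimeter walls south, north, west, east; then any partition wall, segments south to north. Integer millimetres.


cube([7000, 200, 2650]);
translate([0, 3800, 0]) cube([7000, 200, 2650]);
translate([0, 200, 0]) cube([200, 3600, 2650]);
translate([6800, 200, 0]) cube([200, 3600, 2650]);
translate([2500, 200, 0]) cube([200, 500, 2650]);
translate([2500, 1700, 0]) cube([200, 2100, 2650]);


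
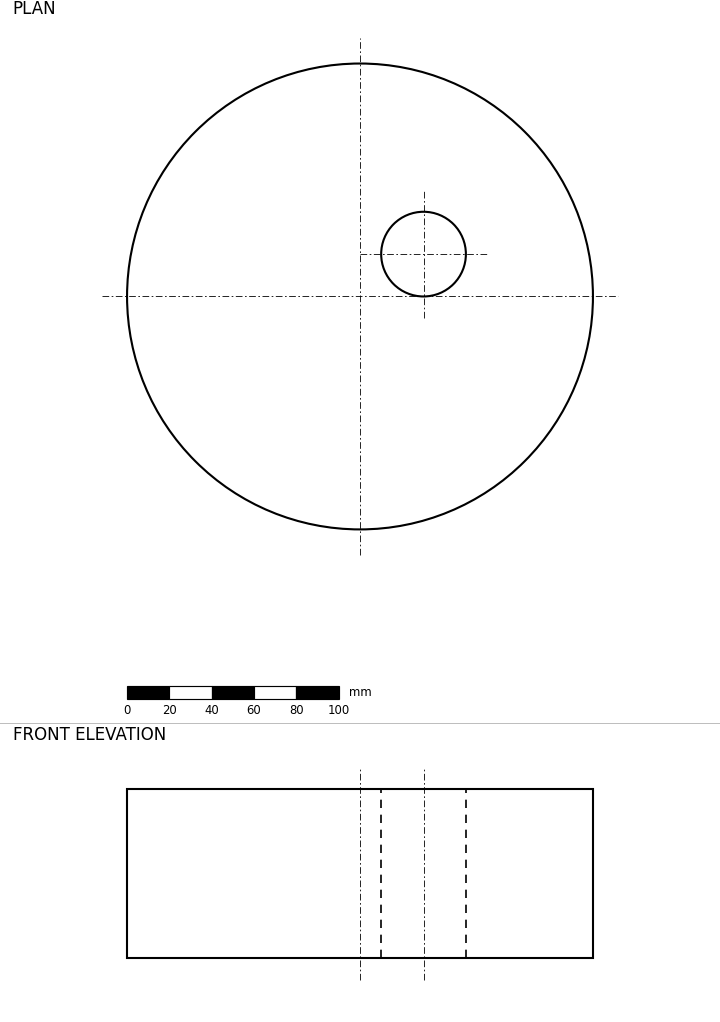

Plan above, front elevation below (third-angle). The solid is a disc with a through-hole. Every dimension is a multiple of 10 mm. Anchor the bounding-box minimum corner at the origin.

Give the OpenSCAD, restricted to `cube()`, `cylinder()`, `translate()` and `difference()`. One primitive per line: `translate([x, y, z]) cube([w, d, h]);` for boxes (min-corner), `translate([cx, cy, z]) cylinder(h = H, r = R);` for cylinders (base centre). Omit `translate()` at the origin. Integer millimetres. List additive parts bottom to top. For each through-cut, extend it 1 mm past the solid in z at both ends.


difference() {
  translate([110, 110, 0]) cylinder(h = 80, r = 110);
  translate([140, 130, -1]) cylinder(h = 82, r = 20);
}
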